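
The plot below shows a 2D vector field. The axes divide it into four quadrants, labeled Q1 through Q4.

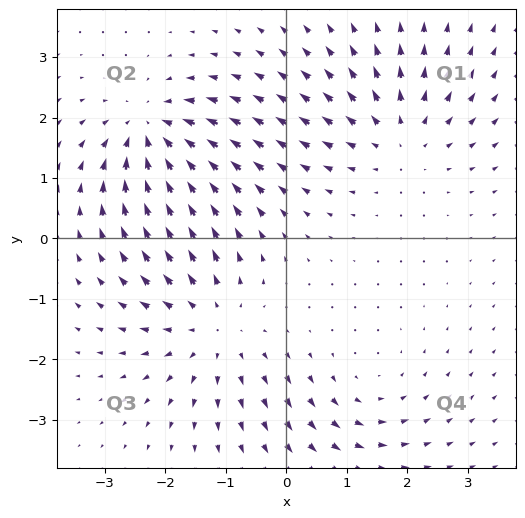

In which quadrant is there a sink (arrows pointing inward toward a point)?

The sink sits at approximately (-2.2, 1.8), which lies in quadrant Q2. The divergence there is about -6, negative as expected for a sink.

Q2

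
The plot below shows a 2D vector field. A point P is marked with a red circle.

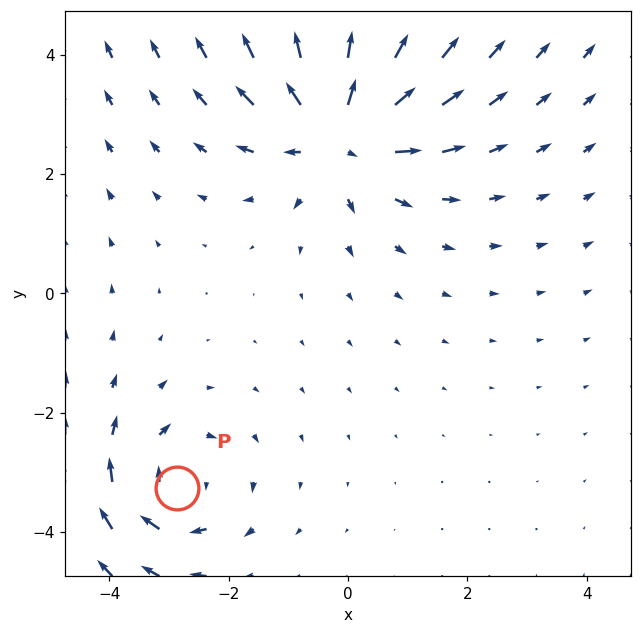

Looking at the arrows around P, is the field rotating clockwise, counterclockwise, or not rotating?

Near P at (-2.9, -3.3) the arrows circulate clockwise. The curl (z-component) there is about -3; negative curl means clockwise rotation.

clockwise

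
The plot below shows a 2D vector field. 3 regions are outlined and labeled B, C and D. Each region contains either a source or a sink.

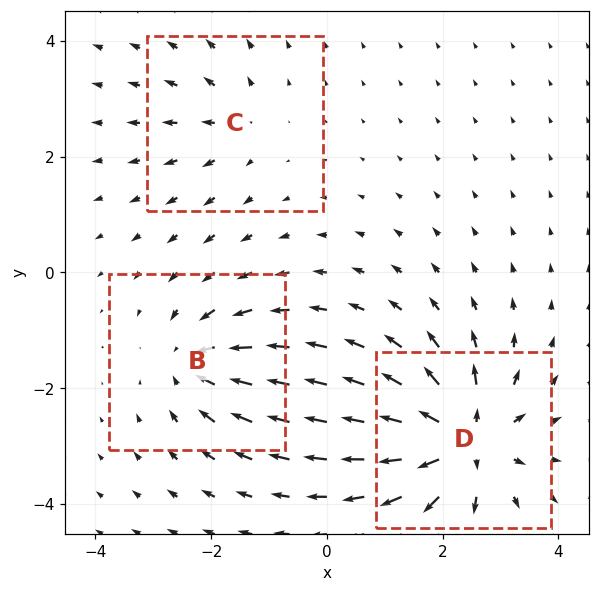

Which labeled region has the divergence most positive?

Divergence at each region's feature centre — B: about -4, C: about +2, D: about +6. Region D is most positive.

D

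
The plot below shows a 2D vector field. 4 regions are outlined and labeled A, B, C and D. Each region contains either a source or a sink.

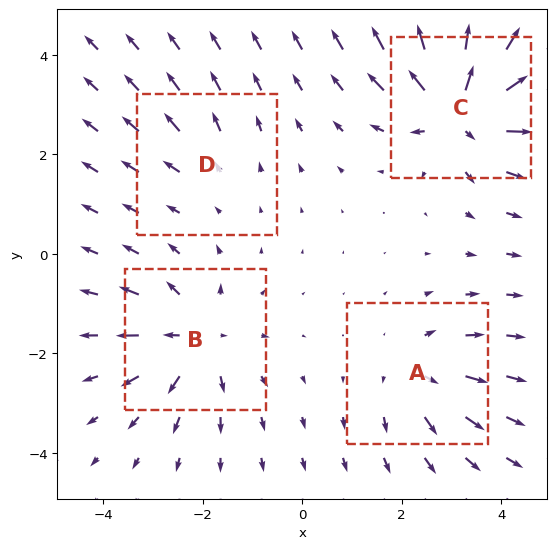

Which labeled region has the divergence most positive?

Divergence at each region's feature centre — A: about +4, B: about +5, C: about +8, D: about +2. Region C is most positive.

C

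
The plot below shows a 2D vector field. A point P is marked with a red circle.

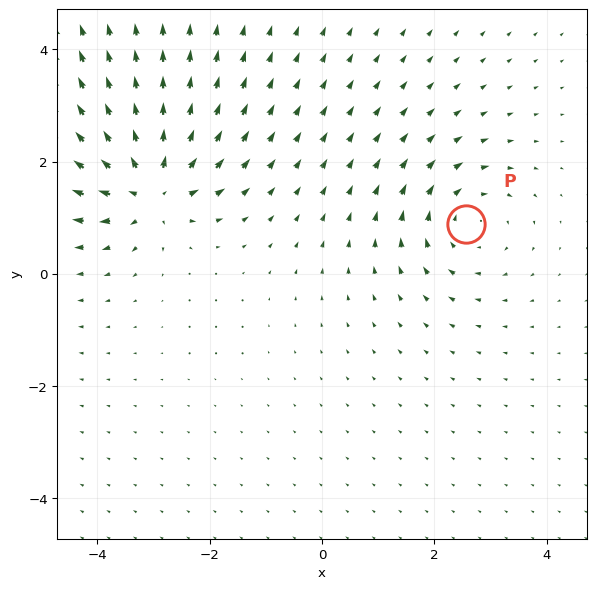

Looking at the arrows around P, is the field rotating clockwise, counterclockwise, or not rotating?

Near P at (2.6, 0.9) the arrows circulate clockwise. The curl (z-component) there is about -4; negative curl means clockwise rotation.

clockwise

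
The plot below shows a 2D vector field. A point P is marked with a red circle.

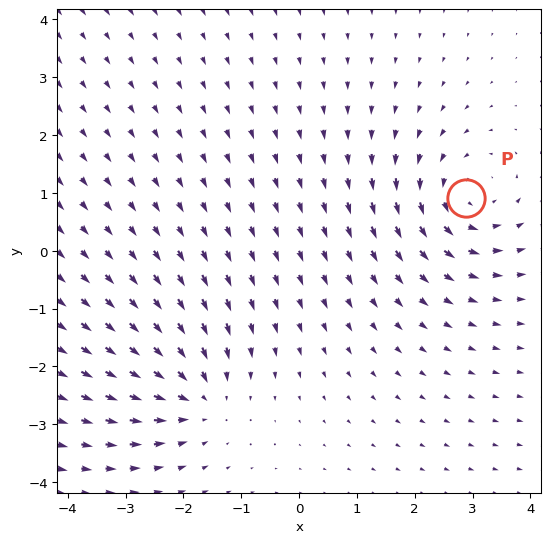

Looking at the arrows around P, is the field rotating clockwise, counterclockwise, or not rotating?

Near P at (2.9, 0.9) the arrows circulate counterclockwise. The curl (z-component) there is about +4; positive curl means counterclockwise rotation.

counterclockwise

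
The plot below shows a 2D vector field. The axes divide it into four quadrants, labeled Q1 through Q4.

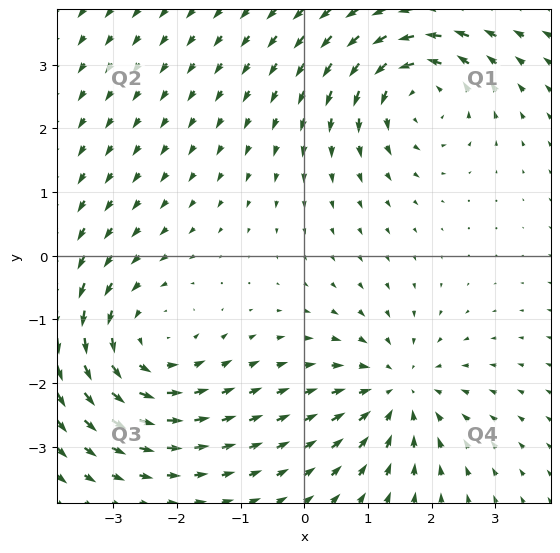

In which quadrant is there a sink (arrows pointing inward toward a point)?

The sink sits at approximately (1.5, -2.1), which lies in quadrant Q4. The divergence there is about -3, negative as expected for a sink.

Q4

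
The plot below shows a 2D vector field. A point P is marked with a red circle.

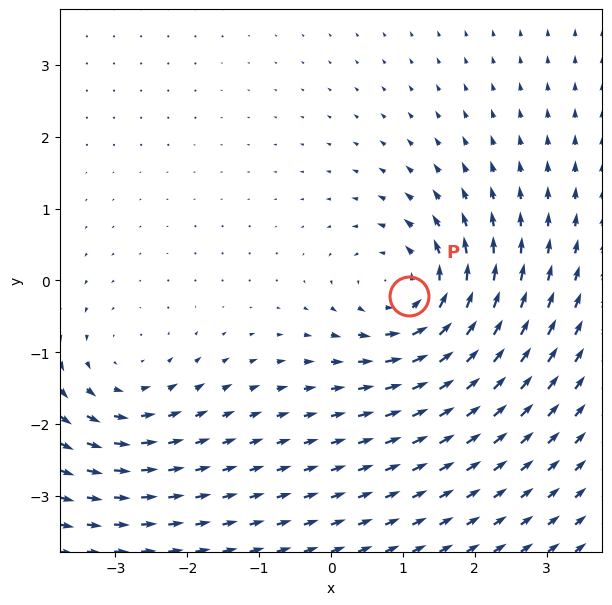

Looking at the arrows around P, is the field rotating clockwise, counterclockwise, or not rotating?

Near P at (1.1, -0.2) the arrows circulate counterclockwise. The curl (z-component) there is about +5; positive curl means counterclockwise rotation.

counterclockwise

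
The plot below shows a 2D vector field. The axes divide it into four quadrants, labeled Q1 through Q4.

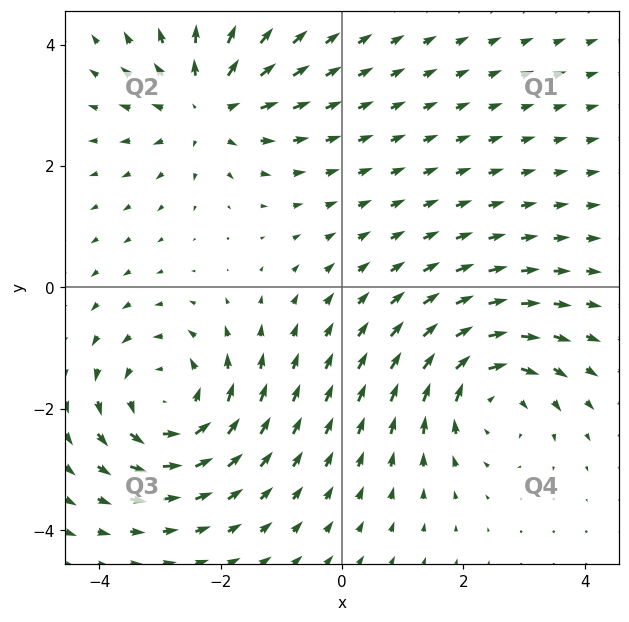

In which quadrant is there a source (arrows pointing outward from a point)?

Q2

The source sits at approximately (-2.2, 3.0), which lies in quadrant Q2. The divergence there is about +4, positive as expected for a source.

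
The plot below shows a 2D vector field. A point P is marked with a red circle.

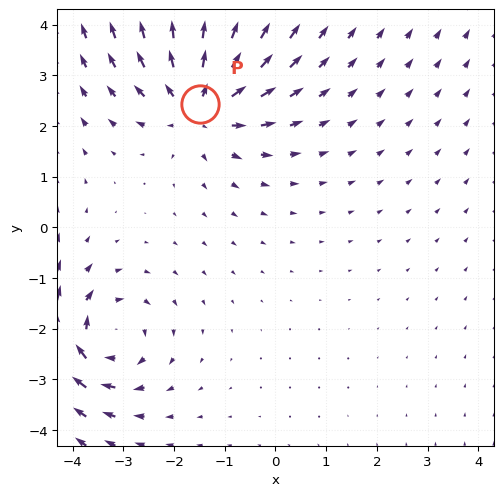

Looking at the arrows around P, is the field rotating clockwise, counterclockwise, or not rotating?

Near P at (-1.5, 2.4) the arrows show no circulation. The curl there is ≈0.

not rotating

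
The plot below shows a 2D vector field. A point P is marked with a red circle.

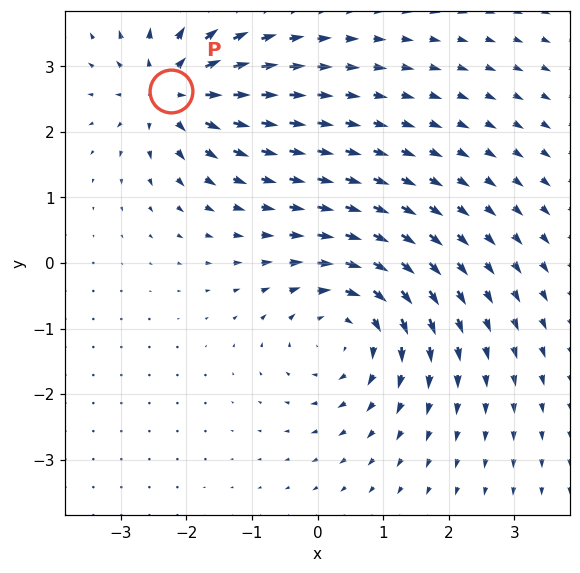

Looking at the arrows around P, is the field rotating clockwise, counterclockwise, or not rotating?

not rotating

Near P at (-2.2, 2.6) the arrows show no circulation. The curl there is ≈0.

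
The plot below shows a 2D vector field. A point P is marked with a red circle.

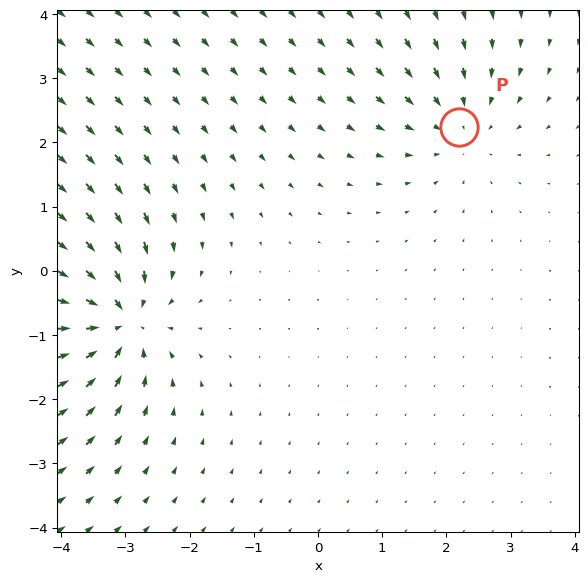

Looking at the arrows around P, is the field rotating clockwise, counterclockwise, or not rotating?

not rotating

Near P at (2.2, 2.2) the arrows show no circulation. The curl there is ≈0.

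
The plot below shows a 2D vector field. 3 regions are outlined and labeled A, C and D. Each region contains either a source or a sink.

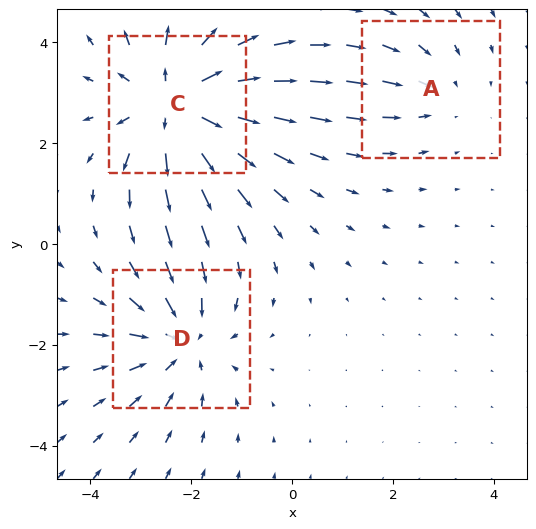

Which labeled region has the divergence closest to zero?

A

Divergence at each region's feature centre — A: about -2, C: about +4, D: about -3. Region A is closest to zero.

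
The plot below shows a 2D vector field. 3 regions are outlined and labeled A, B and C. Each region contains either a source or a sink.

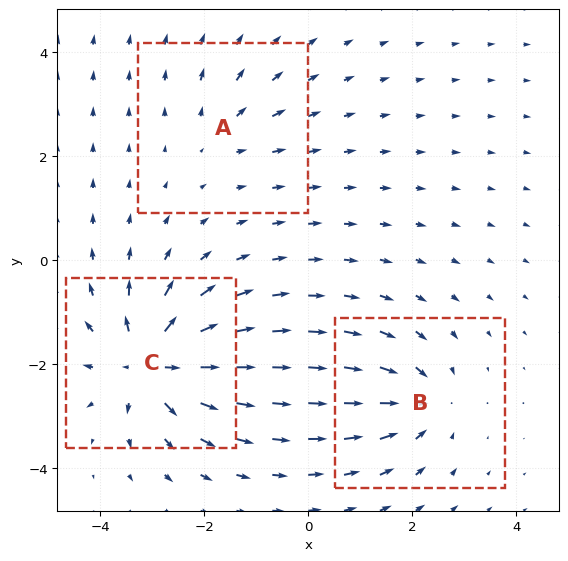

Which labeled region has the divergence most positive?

Divergence at each region's feature centre — A: about +2, B: about -4, C: about +6. Region C is most positive.

C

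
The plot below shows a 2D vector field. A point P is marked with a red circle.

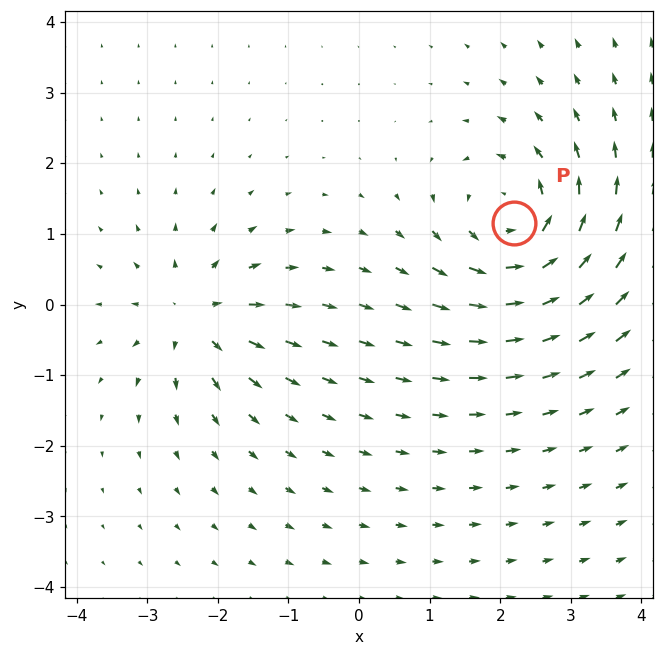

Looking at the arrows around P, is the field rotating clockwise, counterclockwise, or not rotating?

counterclockwise

Near P at (2.2, 1.2) the arrows circulate counterclockwise. The curl (z-component) there is about +5; positive curl means counterclockwise rotation.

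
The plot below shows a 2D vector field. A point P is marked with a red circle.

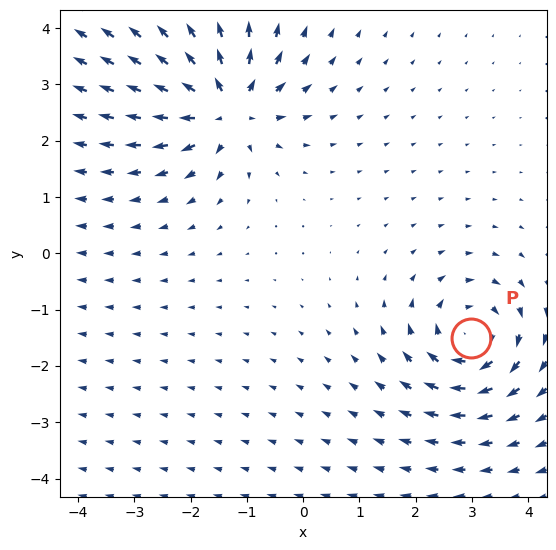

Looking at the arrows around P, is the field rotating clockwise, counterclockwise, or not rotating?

Near P at (3.0, -1.5) the arrows circulate clockwise. The curl (z-component) there is about -4; negative curl means clockwise rotation.

clockwise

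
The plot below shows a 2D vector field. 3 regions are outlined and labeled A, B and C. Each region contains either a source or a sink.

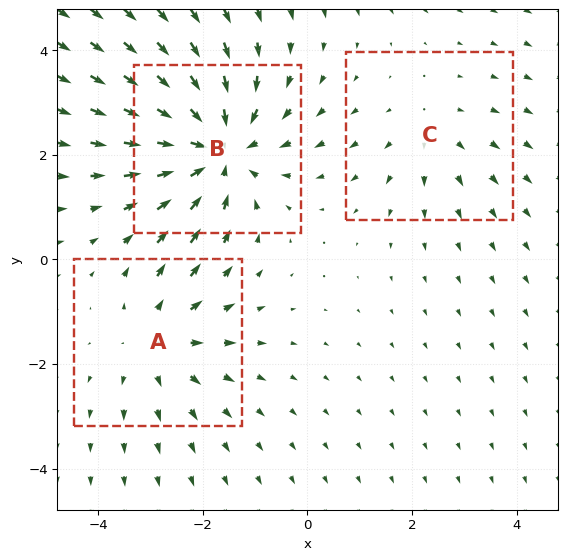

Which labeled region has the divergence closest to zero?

C

Divergence at each region's feature centre — A: about +3, B: about -5, C: about +2. Region C is closest to zero.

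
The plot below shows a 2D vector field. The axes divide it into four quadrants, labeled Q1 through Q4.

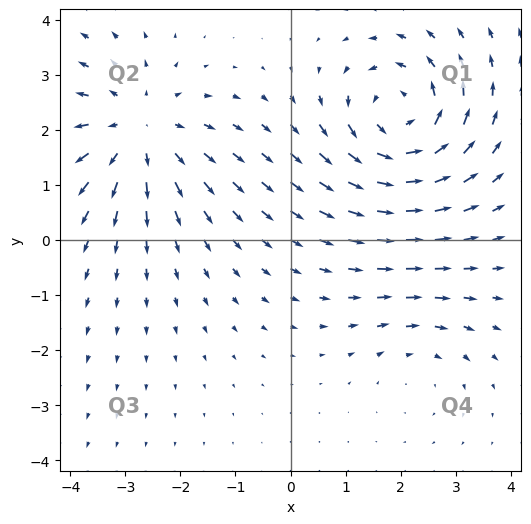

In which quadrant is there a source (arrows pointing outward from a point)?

The source sits at approximately (-2.8, 2.0), which lies in quadrant Q2. The divergence there is about +4, positive as expected for a source.

Q2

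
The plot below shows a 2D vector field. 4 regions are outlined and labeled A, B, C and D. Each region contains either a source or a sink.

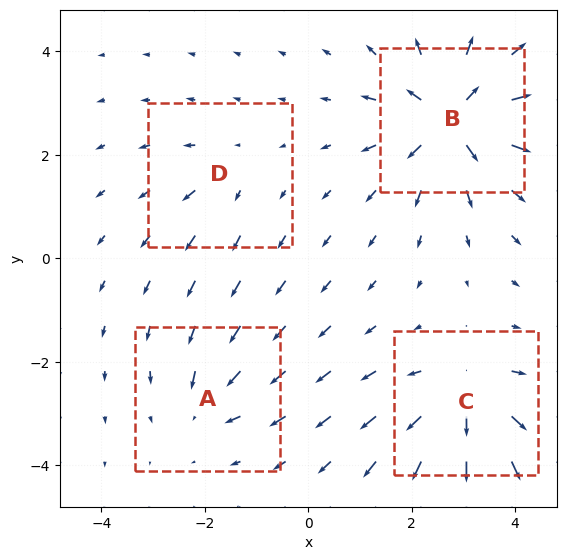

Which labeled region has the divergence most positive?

B

Divergence at each region's feature centre — A: about -3, B: about +8, C: about +6, D: about +2. Region B is most positive.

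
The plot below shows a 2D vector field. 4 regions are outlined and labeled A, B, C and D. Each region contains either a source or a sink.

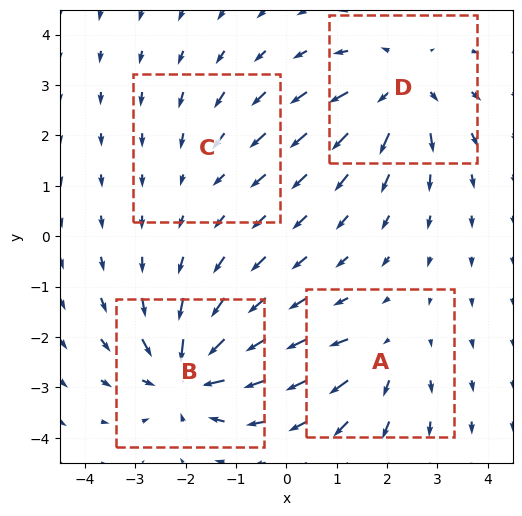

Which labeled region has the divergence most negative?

Divergence at each region's feature centre — A: about +3, B: about -7, C: about -2, D: about +5. Region B is most negative.

B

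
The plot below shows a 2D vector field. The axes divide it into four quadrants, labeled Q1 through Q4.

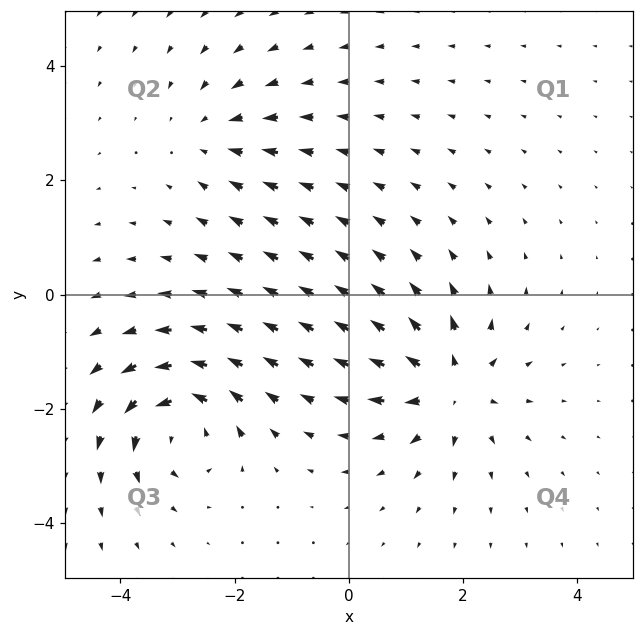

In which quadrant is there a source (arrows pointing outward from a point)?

The source sits at approximately (1.8, -1.6), which lies in quadrant Q4. The divergence there is about +6, positive as expected for a source.

Q4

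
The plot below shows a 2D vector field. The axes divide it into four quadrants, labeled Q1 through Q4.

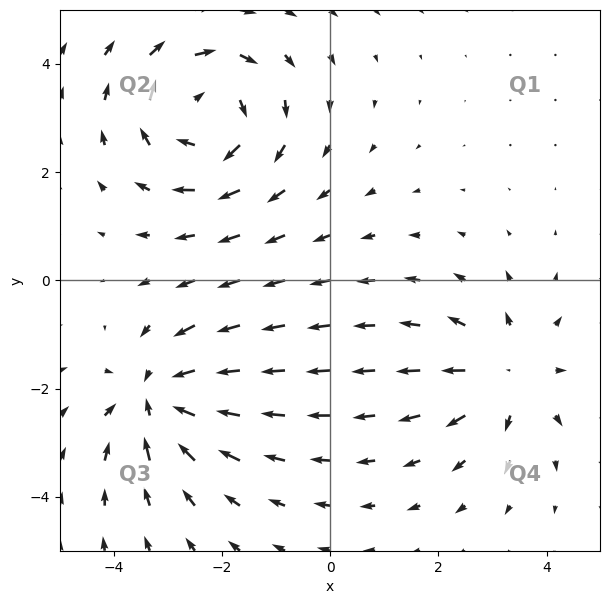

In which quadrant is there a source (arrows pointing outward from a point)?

Q4

The source sits at approximately (3.3, -1.7), which lies in quadrant Q4. The divergence there is about +3, positive as expected for a source.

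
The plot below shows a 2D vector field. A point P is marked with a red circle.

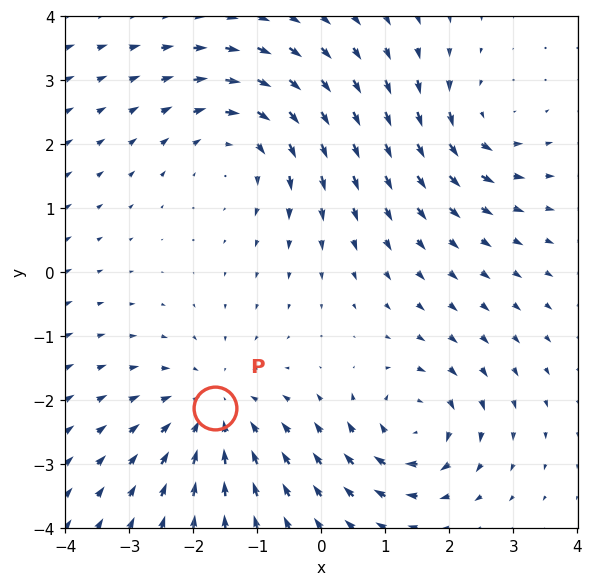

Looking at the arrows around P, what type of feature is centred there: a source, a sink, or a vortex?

At P (-1.7, -2.1) the arrows converge inward. Divergence about -3, curl ≈0 — negative divergence with near-zero curl is a sink.

sink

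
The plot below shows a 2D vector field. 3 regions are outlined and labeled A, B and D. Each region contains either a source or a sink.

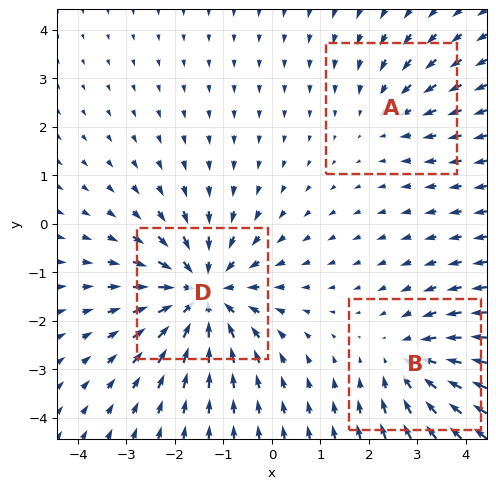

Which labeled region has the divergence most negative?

D

Divergence at each region's feature centre — A: about -2, B: about -3, D: about -4. Region D is most negative.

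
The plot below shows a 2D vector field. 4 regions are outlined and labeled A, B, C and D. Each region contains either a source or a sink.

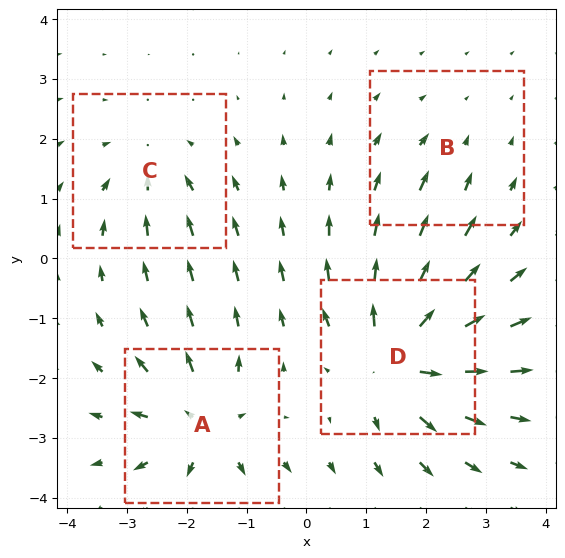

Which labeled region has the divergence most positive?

D

Divergence at each region's feature centre — A: about +6, B: about -2, C: about -4, D: about +7. Region D is most positive.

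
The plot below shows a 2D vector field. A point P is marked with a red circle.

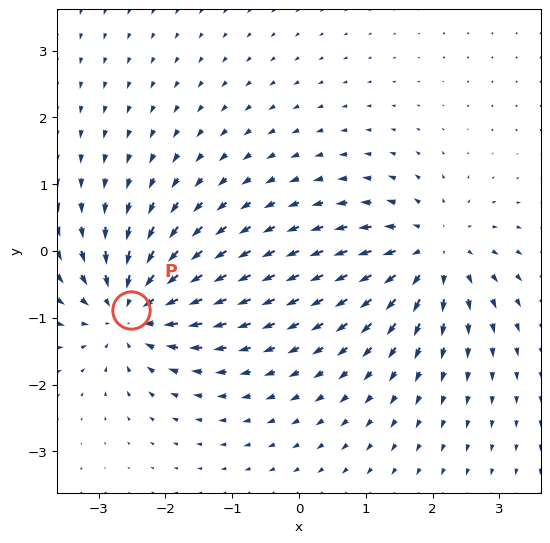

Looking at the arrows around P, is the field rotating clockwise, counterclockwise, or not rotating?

Near P at (-2.5, -0.9) the arrows show no circulation. The curl there is ≈0.

not rotating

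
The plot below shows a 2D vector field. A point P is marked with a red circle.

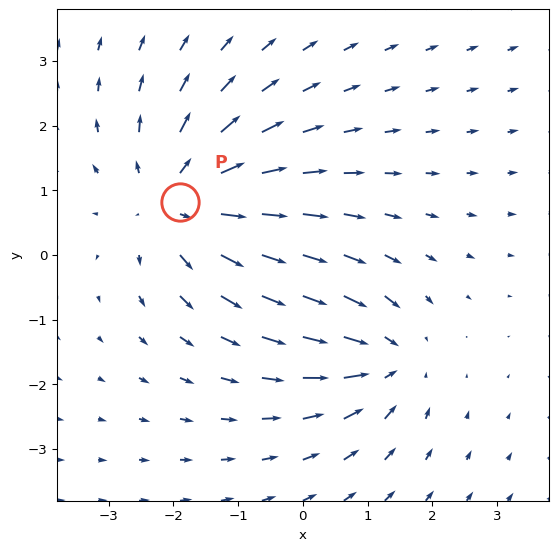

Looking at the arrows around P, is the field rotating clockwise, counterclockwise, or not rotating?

Near P at (-1.9, 0.8) the arrows show no circulation. The curl there is ≈0.

not rotating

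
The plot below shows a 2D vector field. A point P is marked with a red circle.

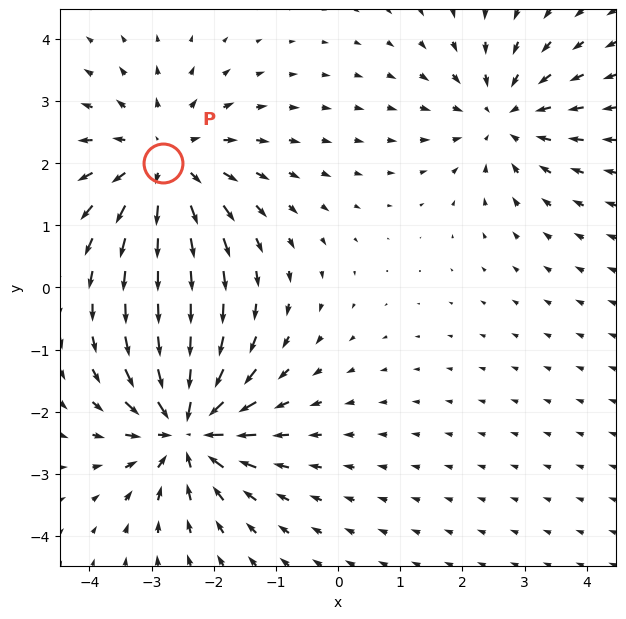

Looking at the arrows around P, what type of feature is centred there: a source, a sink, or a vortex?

source

At P (-2.8, 2.0) the arrows spread outward. Divergence about +4, curl ≈0 — positive divergence with near-zero curl is a source.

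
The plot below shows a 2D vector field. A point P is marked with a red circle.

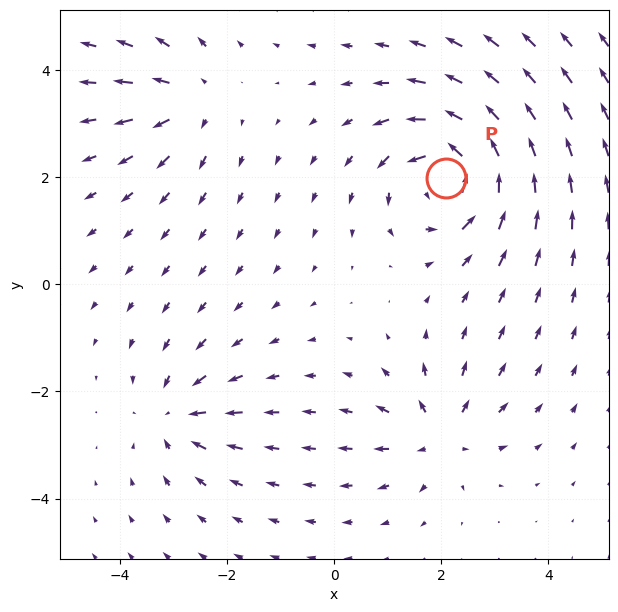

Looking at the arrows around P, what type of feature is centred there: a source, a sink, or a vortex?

At P (2.1, 2.0) the arrows circulate counterclockwise. Divergence ≈0, curl about +6 — near-zero divergence with nonzero curl is a vortex.

vortex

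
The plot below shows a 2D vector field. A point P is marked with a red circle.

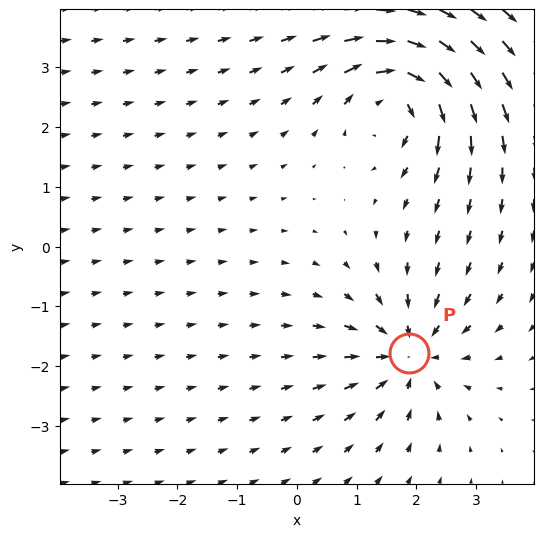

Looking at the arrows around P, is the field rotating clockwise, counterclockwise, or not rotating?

not rotating

Near P at (1.9, -1.8) the arrows show no circulation. The curl there is ≈0.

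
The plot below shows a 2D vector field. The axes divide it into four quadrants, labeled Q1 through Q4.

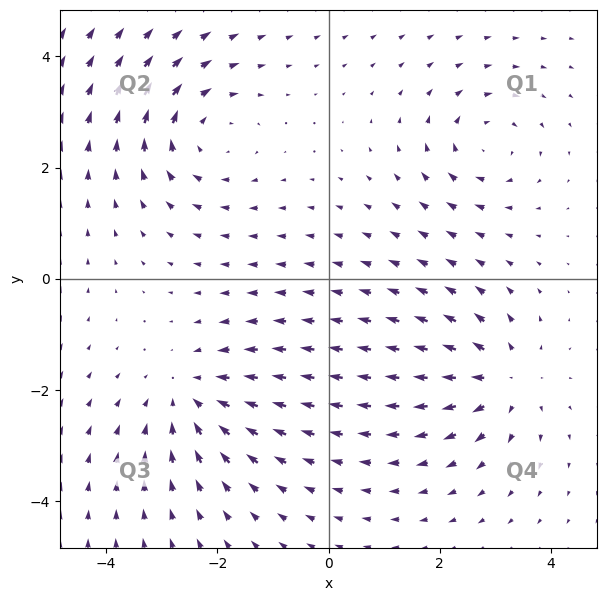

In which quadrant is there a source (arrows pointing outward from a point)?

Q4

The source sits at approximately (3.2, -1.8), which lies in quadrant Q4. The divergence there is about +5, positive as expected for a source.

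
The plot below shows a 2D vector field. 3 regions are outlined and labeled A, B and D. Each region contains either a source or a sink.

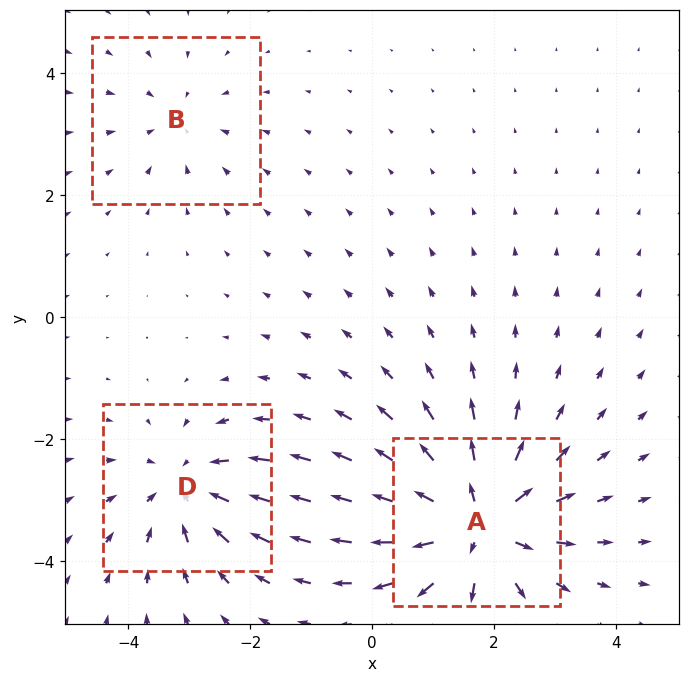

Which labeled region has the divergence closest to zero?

B

Divergence at each region's feature centre — A: about +6, B: about -2, D: about -4. Region B is closest to zero.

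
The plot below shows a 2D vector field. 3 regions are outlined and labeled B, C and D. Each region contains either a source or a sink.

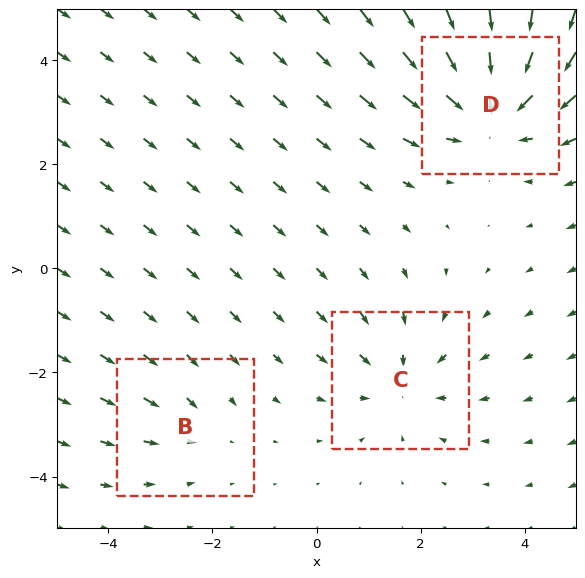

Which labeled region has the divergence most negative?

Divergence at each region's feature centre — B: about -2, C: about -3, D: about -5. Region D is most negative.

D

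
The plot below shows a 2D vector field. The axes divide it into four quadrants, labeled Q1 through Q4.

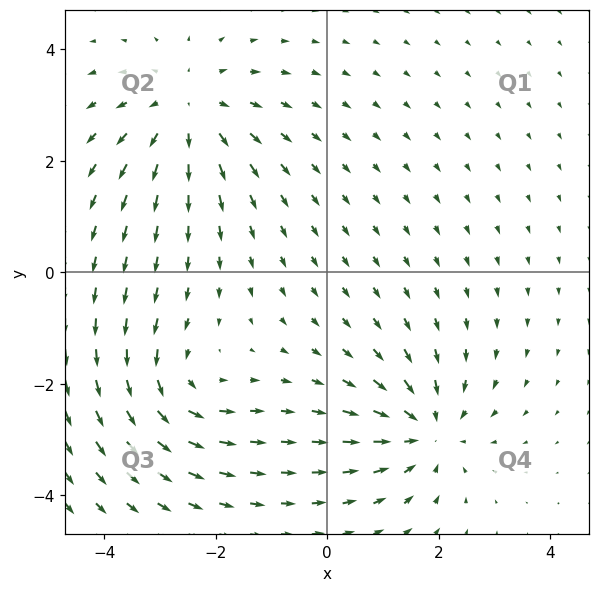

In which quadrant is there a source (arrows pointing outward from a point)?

Q2

The source sits at approximately (-2.5, 2.9), which lies in quadrant Q2. The divergence there is about +4, positive as expected for a source.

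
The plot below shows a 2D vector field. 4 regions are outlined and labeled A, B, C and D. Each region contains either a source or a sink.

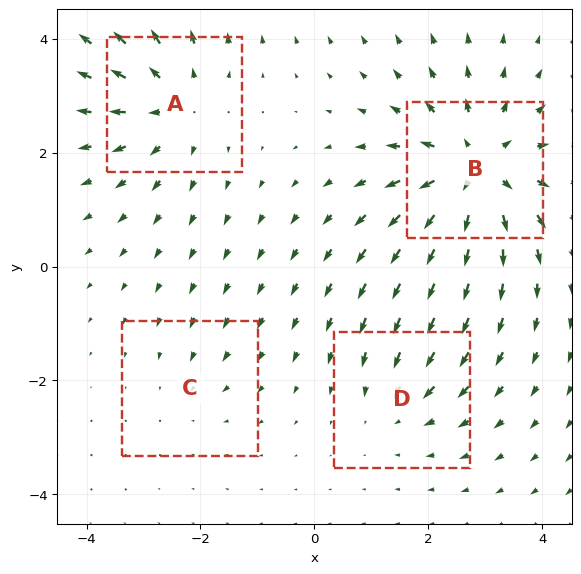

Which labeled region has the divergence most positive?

B

Divergence at each region's feature centre — A: about +4, B: about +7, C: about -2, D: about -3. Region B is most positive.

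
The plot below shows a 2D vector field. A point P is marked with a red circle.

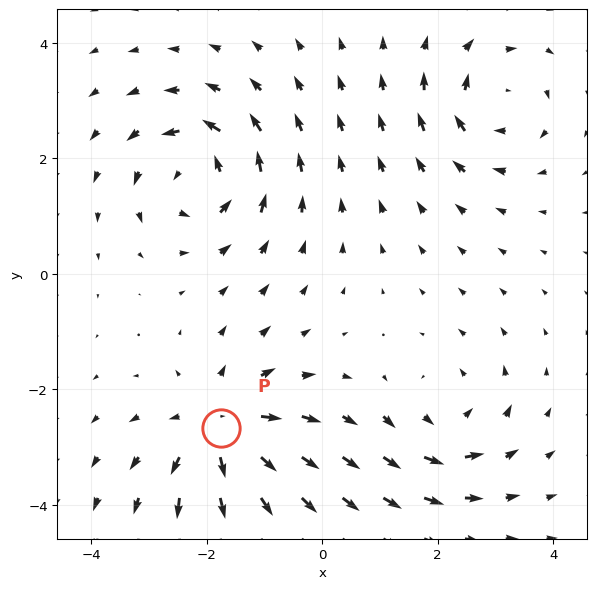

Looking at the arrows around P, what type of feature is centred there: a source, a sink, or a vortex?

source

At P (-1.8, -2.7) the arrows spread outward. Divergence about +6, curl ≈0 — positive divergence with near-zero curl is a source.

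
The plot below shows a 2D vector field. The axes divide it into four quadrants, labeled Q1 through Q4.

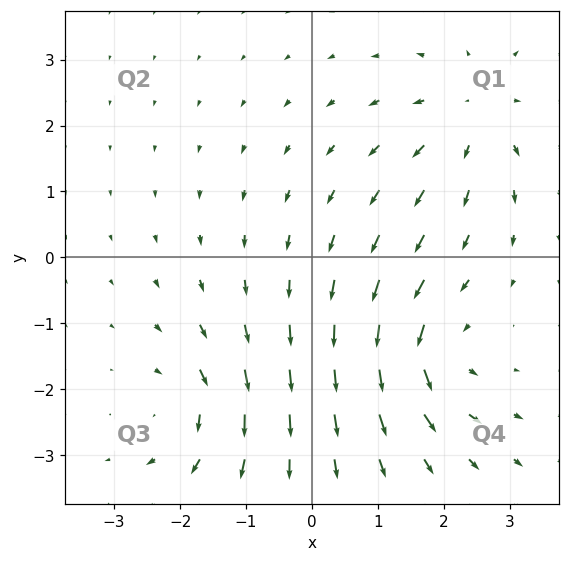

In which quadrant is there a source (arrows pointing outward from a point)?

Q1

The source sits at approximately (2.5, 2.2), which lies in quadrant Q1. The divergence there is about +4, positive as expected for a source.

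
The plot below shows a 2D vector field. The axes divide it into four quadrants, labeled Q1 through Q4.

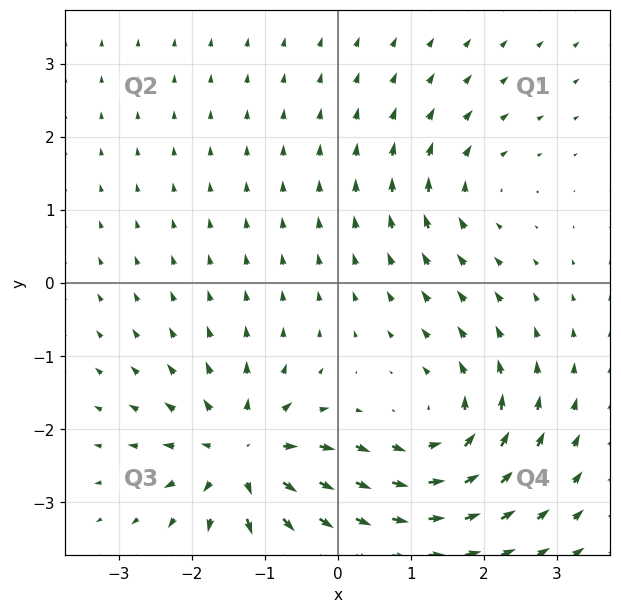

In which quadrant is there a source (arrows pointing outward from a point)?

The source sits at approximately (-1.3, -2.4), which lies in quadrant Q3. The divergence there is about +6, positive as expected for a source.

Q3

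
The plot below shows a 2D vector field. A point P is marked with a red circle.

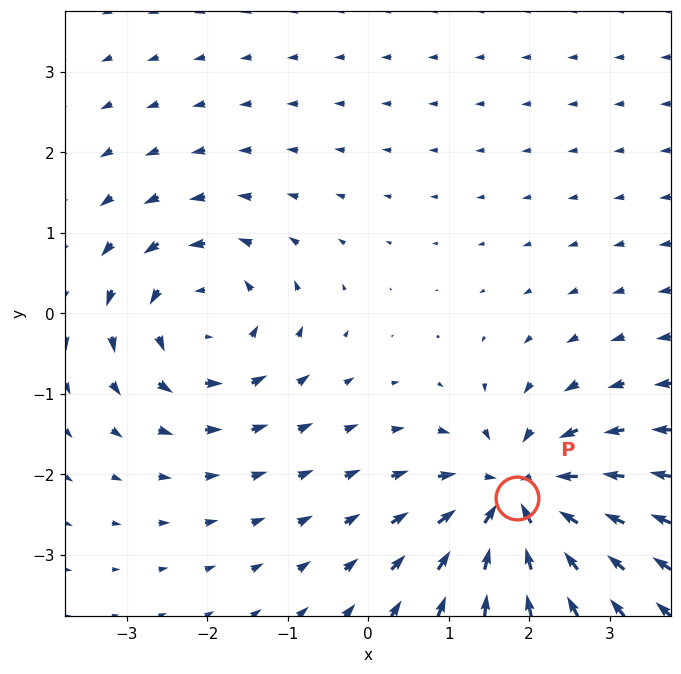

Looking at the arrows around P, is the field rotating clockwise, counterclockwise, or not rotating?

Near P at (1.9, -2.3) the arrows show no circulation. The curl there is ≈0.

not rotating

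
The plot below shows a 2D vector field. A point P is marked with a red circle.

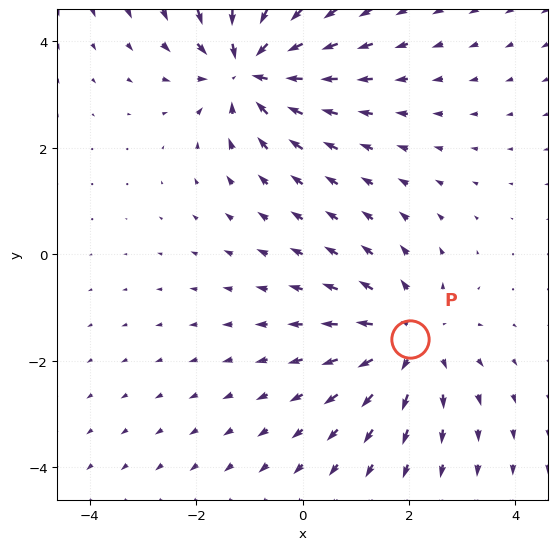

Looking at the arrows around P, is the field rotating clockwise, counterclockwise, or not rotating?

not rotating

Near P at (2.0, -1.6) the arrows show no circulation. The curl there is ≈0.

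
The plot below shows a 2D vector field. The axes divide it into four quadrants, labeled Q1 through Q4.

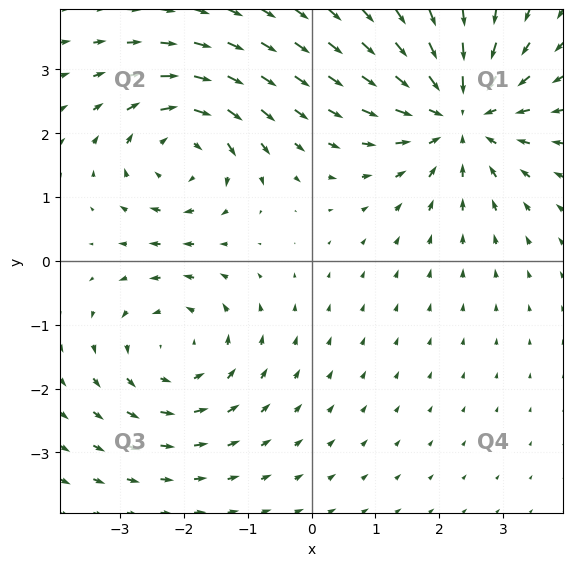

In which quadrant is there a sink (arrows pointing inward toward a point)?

The sink sits at approximately (2.3, 2.3), which lies in quadrant Q1. The divergence there is about -5, negative as expected for a sink.

Q1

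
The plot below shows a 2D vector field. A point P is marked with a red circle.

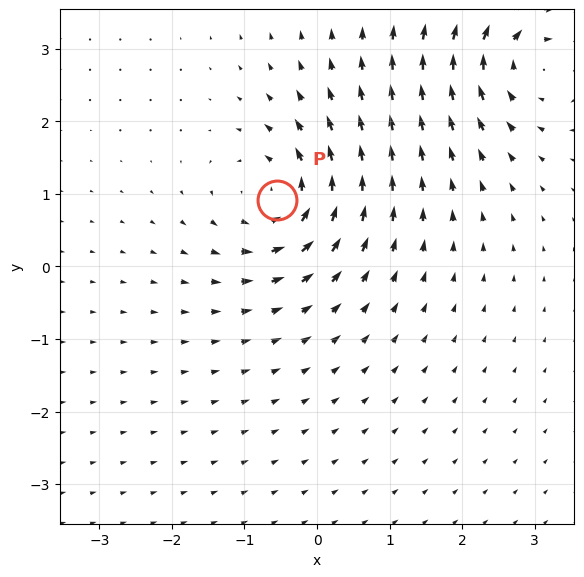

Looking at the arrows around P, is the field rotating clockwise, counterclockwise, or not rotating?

Near P at (-0.6, 0.9) the arrows circulate counterclockwise. The curl (z-component) there is about +6; positive curl means counterclockwise rotation.

counterclockwise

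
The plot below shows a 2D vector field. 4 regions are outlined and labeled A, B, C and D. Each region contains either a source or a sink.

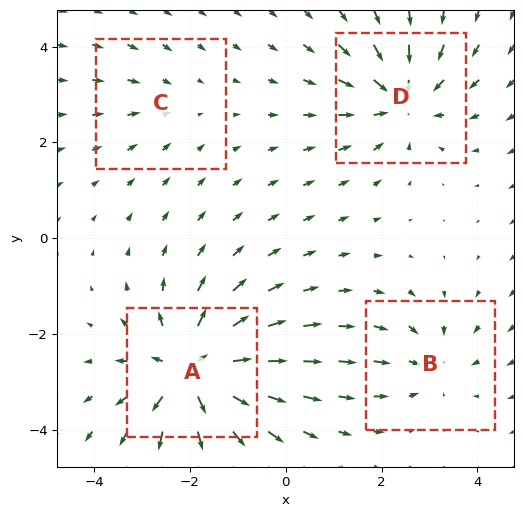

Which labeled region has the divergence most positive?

Divergence at each region's feature centre — A: about +7, B: about -3, C: about -2, D: about -5. Region A is most positive.

A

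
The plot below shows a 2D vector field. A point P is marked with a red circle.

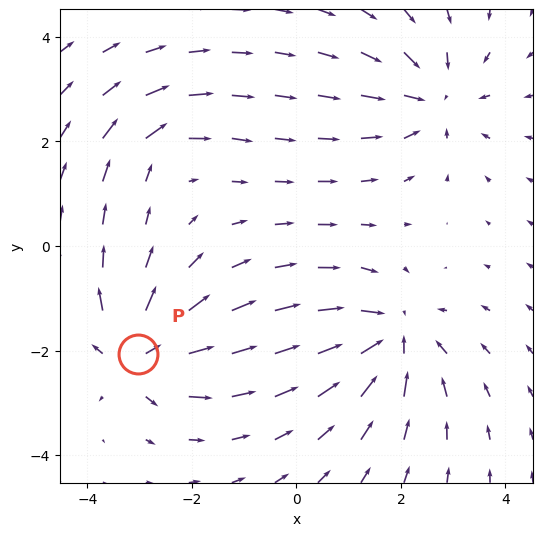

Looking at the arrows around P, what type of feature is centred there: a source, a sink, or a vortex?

source

At P (-3.0, -2.1) the arrows spread outward. Divergence about +6, curl ≈0 — positive divergence with near-zero curl is a source.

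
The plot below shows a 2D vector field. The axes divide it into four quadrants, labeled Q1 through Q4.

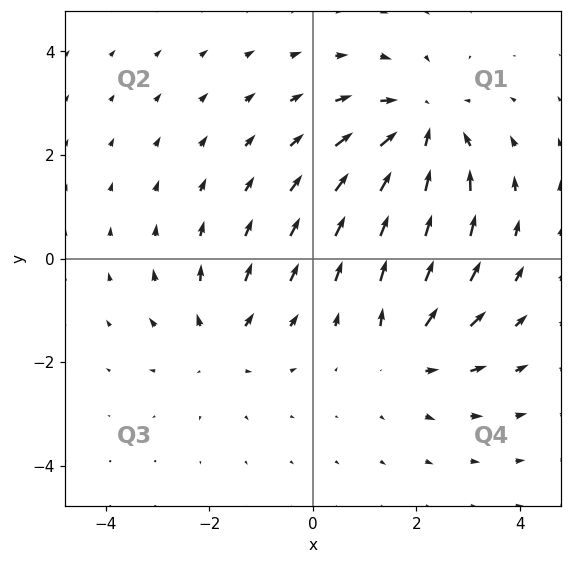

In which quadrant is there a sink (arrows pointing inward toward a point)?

The sink sits at approximately (2.1, 2.5), which lies in quadrant Q1. The divergence there is about -4, negative as expected for a sink.

Q1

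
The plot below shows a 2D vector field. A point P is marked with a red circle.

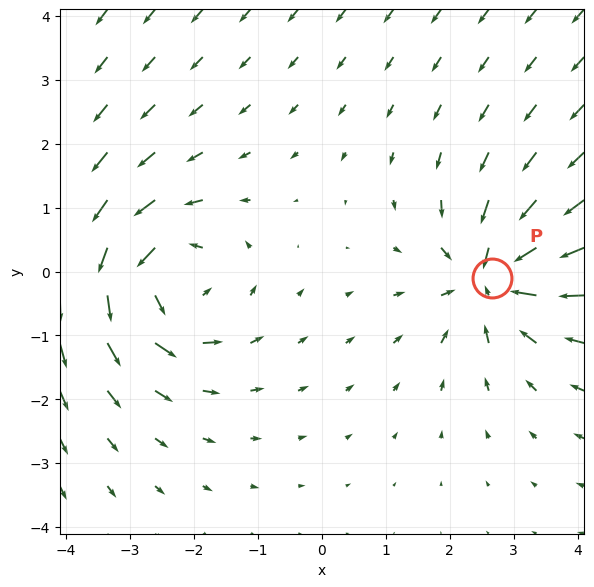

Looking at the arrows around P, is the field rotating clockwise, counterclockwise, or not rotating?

not rotating

Near P at (2.7, -0.1) the arrows show no circulation. The curl there is ≈0.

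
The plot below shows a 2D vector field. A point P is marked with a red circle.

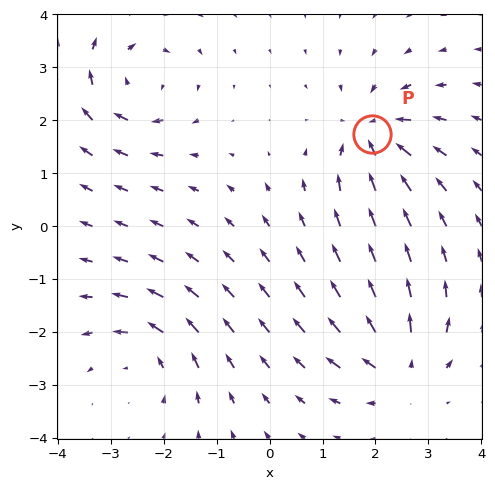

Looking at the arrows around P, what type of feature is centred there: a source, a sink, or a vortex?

At P (1.9, 1.7) the arrows converge inward. Divergence about -7, curl ≈0 — negative divergence with near-zero curl is a sink.

sink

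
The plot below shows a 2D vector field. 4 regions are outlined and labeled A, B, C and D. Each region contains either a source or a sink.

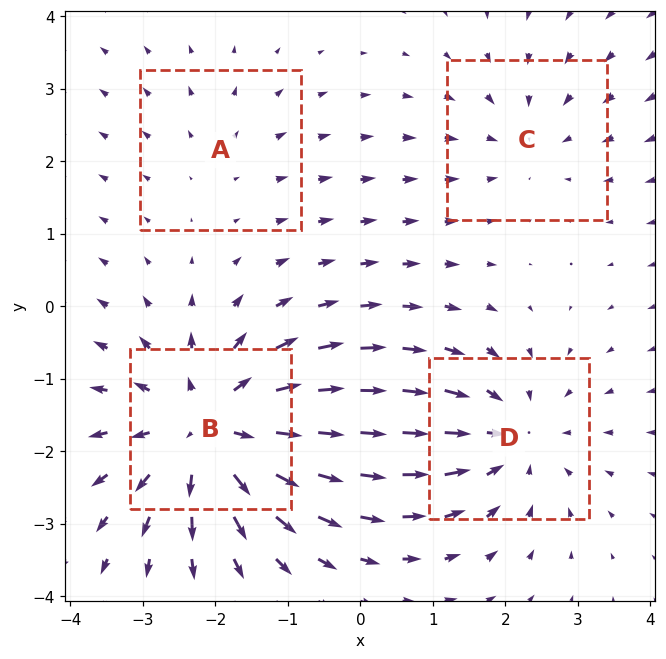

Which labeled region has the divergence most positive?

Divergence at each region's feature centre — A: about +2, B: about +6, C: about -3, D: about -4. Region B is most positive.

B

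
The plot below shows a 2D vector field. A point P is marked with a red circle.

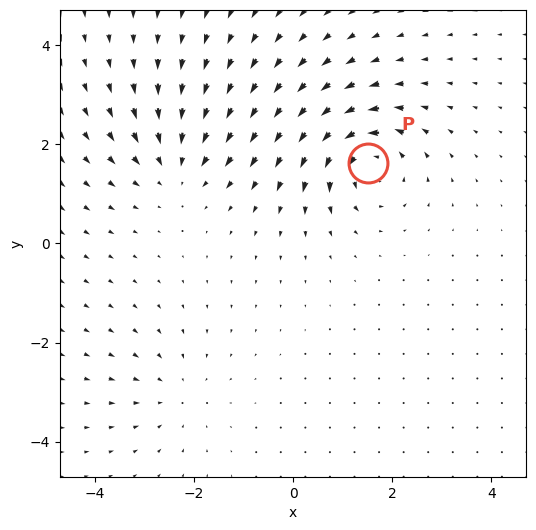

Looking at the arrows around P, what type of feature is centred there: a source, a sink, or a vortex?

At P (1.5, 1.6) the arrows circulate counterclockwise. Divergence ≈0, curl about +6 — near-zero divergence with nonzero curl is a vortex.

vortex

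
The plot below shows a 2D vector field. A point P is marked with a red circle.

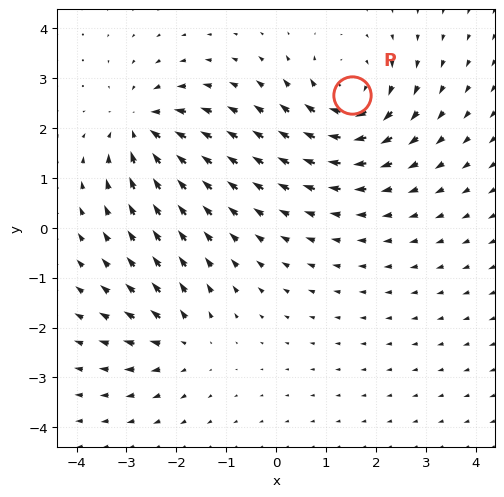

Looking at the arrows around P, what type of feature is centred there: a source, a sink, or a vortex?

vortex

At P (1.5, 2.7) the arrows circulate clockwise. Divergence ≈0, curl about -5 — near-zero divergence with nonzero curl is a vortex.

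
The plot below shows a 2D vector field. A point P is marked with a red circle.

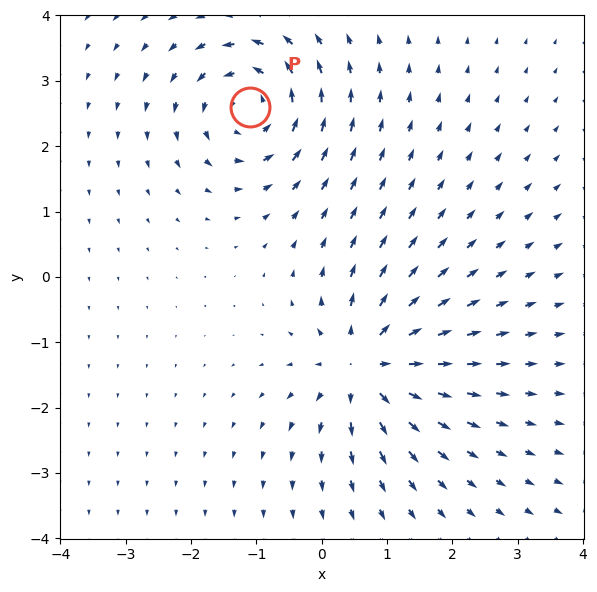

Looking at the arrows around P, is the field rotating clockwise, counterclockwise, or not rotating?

Near P at (-1.1, 2.6) the arrows circulate counterclockwise. The curl (z-component) there is about +5; positive curl means counterclockwise rotation.

counterclockwise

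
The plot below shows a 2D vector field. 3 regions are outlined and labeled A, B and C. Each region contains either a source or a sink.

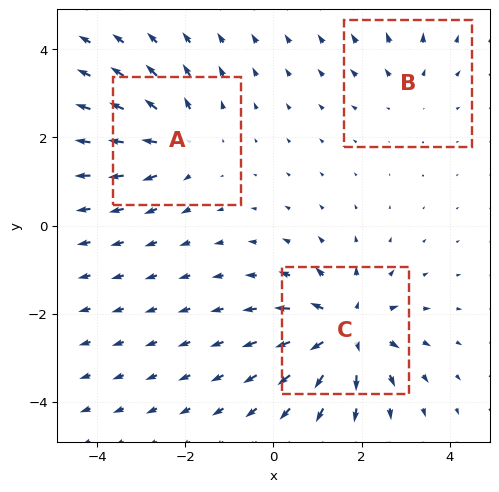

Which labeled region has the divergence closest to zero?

B

Divergence at each region's feature centre — A: about +4, B: about +2, C: about +5. Region B is closest to zero.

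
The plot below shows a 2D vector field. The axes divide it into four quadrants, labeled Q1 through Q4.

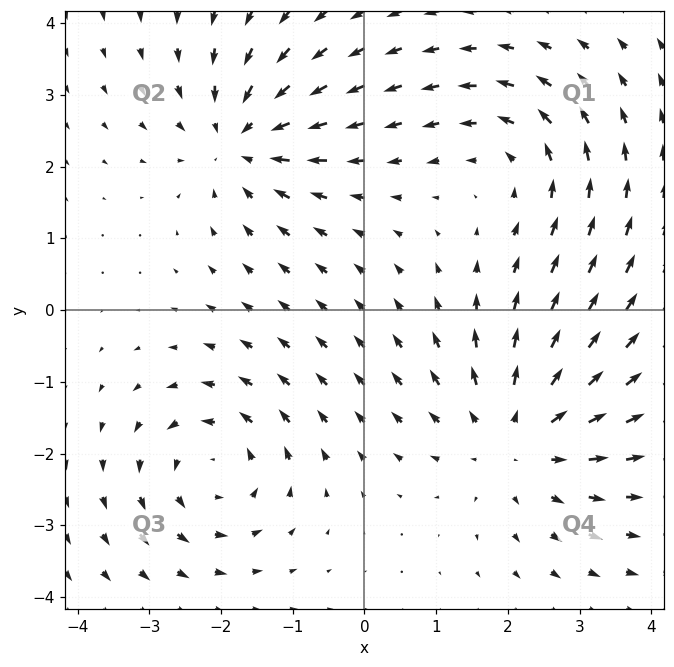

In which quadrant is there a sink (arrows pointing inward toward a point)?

The sink sits at approximately (-1.7, 2.4), which lies in quadrant Q2. The divergence there is about -4, negative as expected for a sink.

Q2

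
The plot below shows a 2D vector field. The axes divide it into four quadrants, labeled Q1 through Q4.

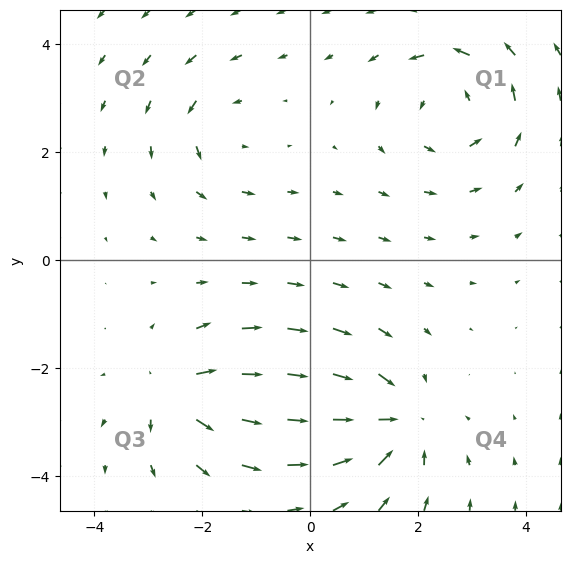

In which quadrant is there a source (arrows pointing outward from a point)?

Q3

The source sits at approximately (-2.5, -2.5), which lies in quadrant Q3. The divergence there is about +6, positive as expected for a source.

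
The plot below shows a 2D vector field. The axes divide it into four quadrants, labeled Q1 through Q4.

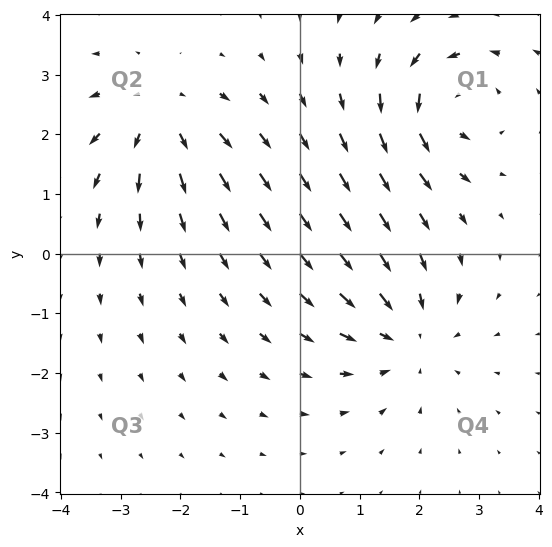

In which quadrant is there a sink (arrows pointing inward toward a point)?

The sink sits at approximately (1.8, -1.4), which lies in quadrant Q4. The divergence there is about -4, negative as expected for a sink.

Q4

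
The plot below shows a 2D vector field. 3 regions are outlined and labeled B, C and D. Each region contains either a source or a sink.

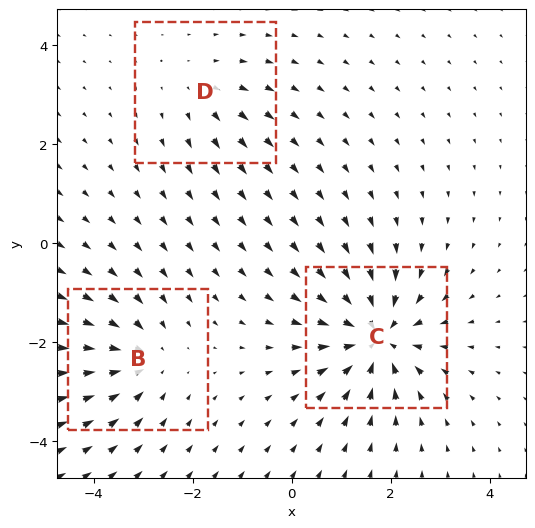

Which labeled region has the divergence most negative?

C

Divergence at each region's feature centre — B: about -3, C: about -6, D: about +2. Region C is most negative.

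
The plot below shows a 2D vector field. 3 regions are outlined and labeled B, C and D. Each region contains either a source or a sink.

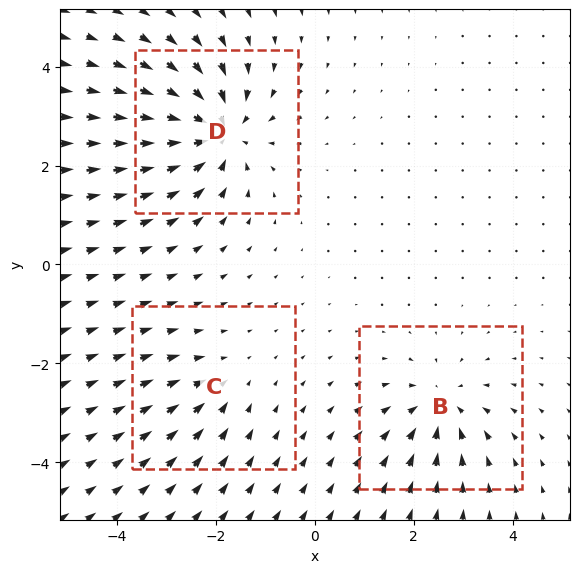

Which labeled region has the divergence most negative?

D

Divergence at each region's feature centre — B: about -4, C: about -2, D: about -6. Region D is most negative.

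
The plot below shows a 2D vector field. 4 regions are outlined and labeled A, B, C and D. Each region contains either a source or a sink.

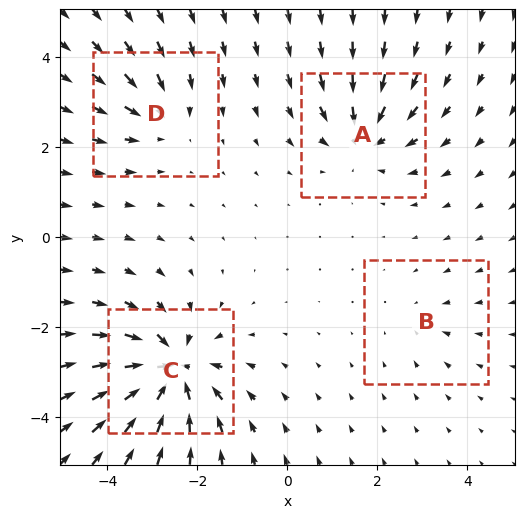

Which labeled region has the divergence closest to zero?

B

Divergence at each region's feature centre — A: about -6, B: about -2, C: about -9, D: about -4. Region B is closest to zero.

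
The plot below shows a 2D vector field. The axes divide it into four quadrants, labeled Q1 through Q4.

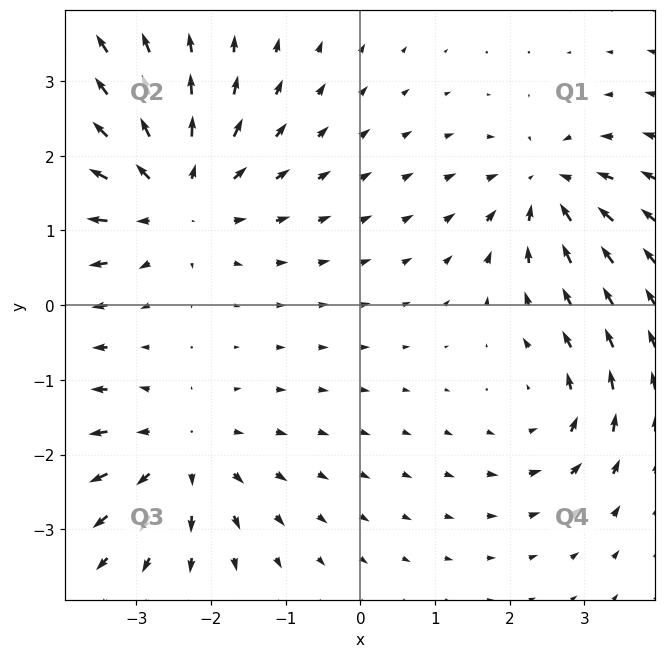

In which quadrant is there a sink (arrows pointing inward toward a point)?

The sink sits at approximately (2.5, 1.6), which lies in quadrant Q1. The divergence there is about -5, negative as expected for a sink.

Q1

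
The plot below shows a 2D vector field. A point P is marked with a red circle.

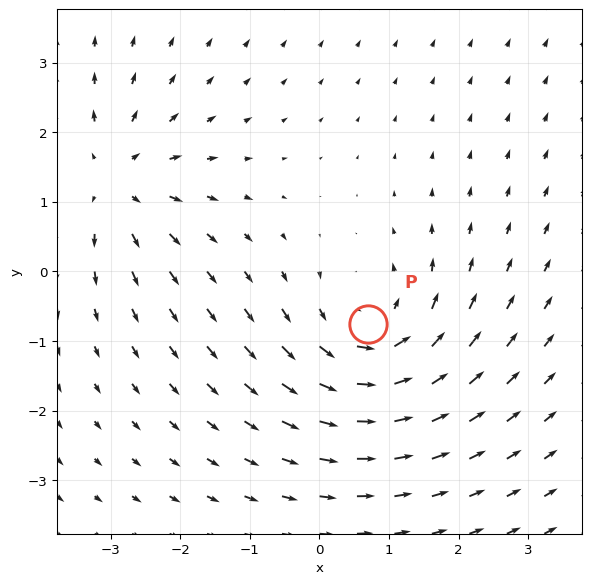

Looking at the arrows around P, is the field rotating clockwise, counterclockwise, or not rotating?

counterclockwise

Near P at (0.7, -0.8) the arrows circulate counterclockwise. The curl (z-component) there is about +3; positive curl means counterclockwise rotation.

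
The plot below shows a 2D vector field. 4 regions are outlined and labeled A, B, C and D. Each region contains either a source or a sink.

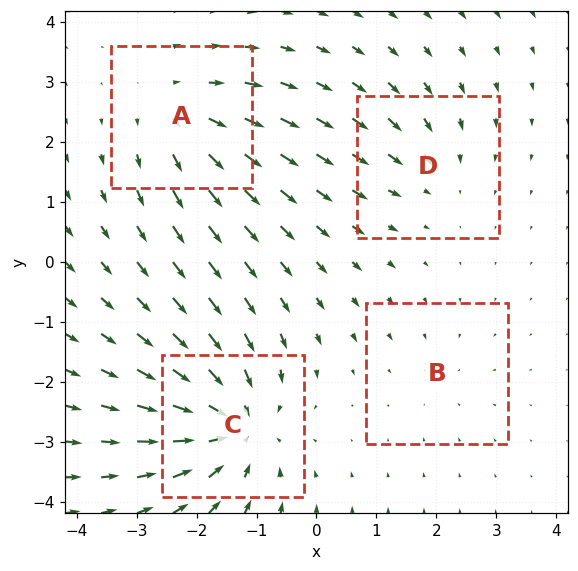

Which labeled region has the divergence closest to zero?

B

Divergence at each region's feature centre — A: about +5, B: about -2, C: about -7, D: about -3. Region B is closest to zero.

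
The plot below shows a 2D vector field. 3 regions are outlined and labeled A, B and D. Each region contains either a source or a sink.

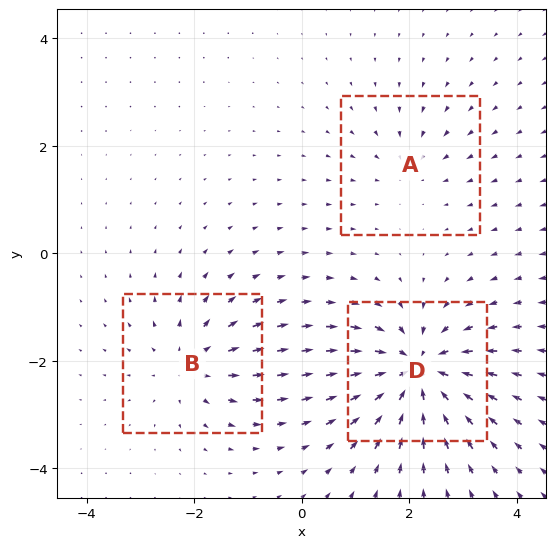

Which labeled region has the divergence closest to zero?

A

Divergence at each region's feature centre — A: about -2, B: about +4, D: about -6. Region A is closest to zero.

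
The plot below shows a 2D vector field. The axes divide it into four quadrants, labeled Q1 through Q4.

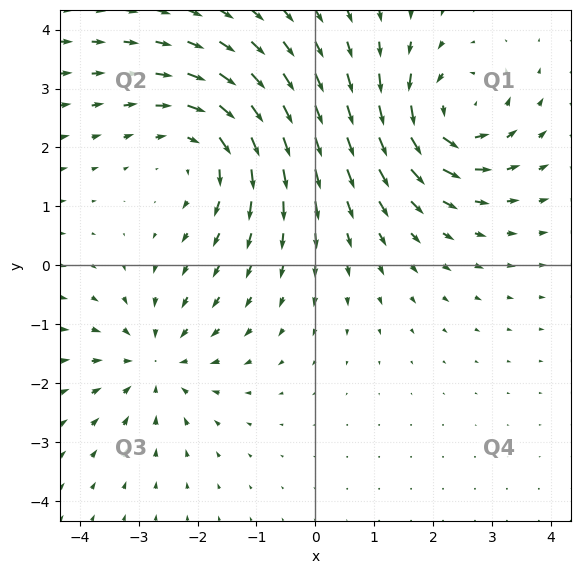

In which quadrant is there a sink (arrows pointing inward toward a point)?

Q3

The sink sits at approximately (-2.7, -1.6), which lies in quadrant Q3. The divergence there is about -4, negative as expected for a sink.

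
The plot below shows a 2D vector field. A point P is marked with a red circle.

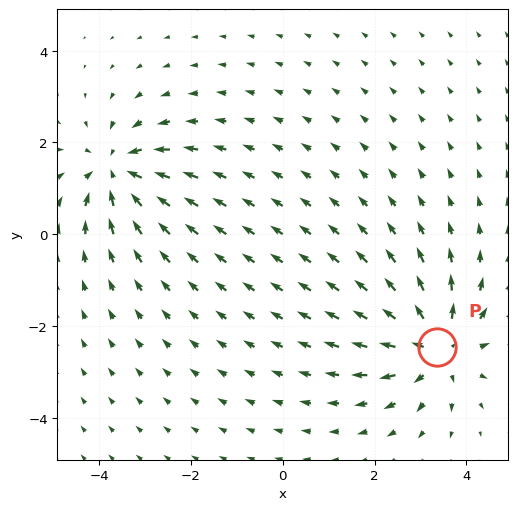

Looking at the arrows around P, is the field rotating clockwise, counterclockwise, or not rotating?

Near P at (3.4, -2.5) the arrows show no circulation. The curl there is ≈0.

not rotating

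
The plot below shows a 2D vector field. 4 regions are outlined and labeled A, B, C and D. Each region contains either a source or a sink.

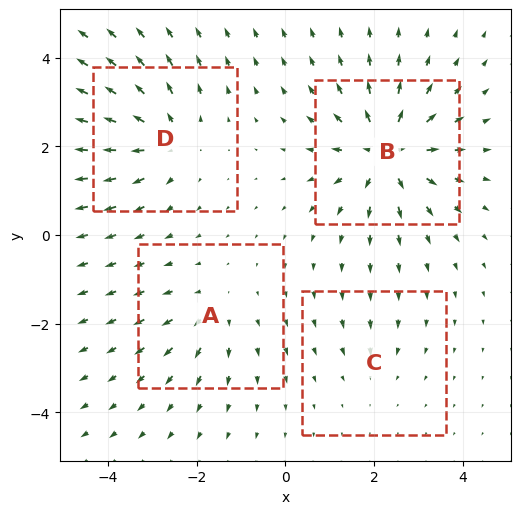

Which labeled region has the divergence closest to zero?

C

Divergence at each region's feature centre — A: about +3, B: about +7, C: about -2, D: about +5. Region C is closest to zero.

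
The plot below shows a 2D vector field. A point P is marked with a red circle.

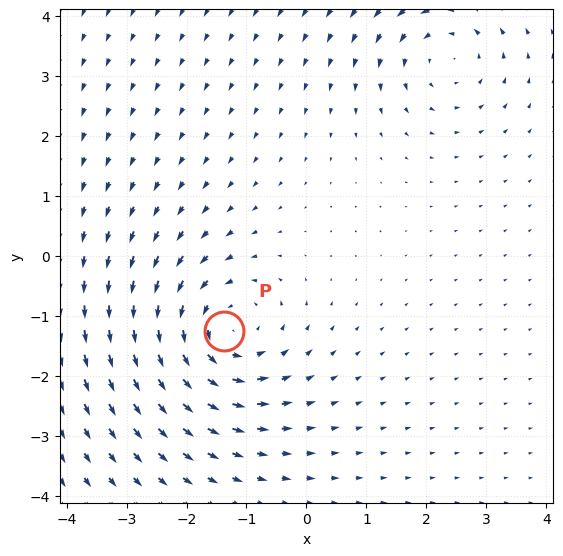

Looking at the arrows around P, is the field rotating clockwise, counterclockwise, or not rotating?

Near P at (-1.4, -1.3) the arrows circulate counterclockwise. The curl (z-component) there is about +3; positive curl means counterclockwise rotation.

counterclockwise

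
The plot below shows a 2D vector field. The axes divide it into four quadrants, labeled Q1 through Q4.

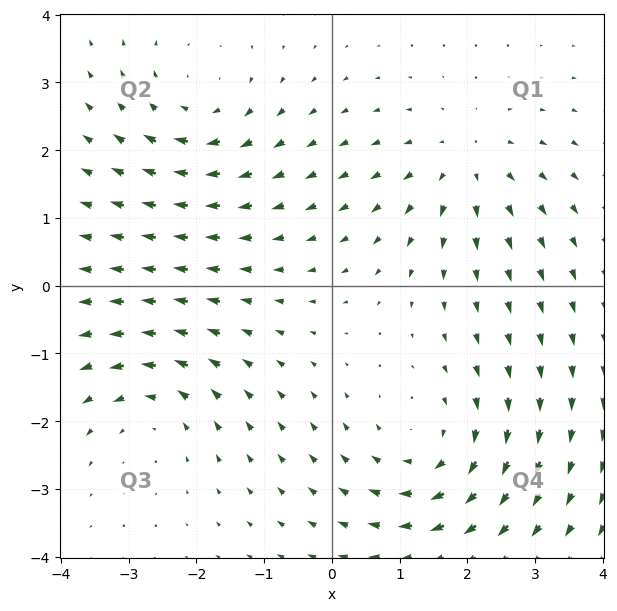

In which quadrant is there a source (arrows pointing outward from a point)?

Q1

The source sits at approximately (2.0, 1.8), which lies in quadrant Q1. The divergence there is about +3, positive as expected for a source.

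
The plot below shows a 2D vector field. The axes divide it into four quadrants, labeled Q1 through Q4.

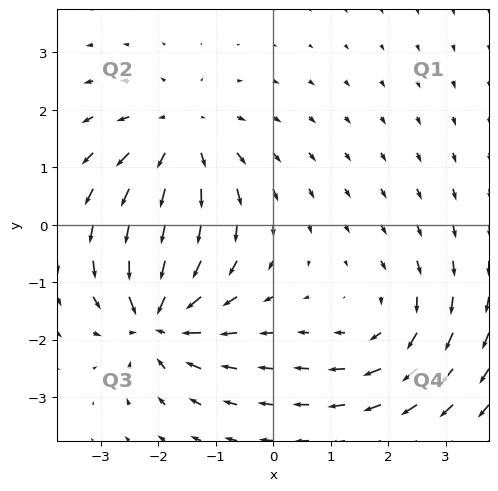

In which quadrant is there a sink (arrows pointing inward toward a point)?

Q3

The sink sits at approximately (-2.0, -1.6), which lies in quadrant Q3. The divergence there is about -5, negative as expected for a sink.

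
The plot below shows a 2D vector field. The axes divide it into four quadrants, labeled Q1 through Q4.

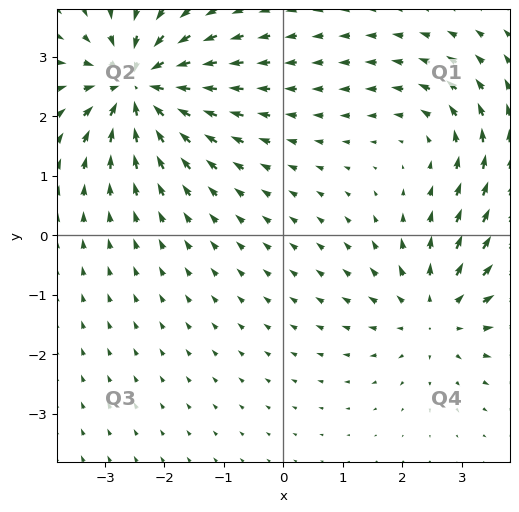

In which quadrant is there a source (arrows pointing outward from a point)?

The source sits at approximately (2.6, -1.3), which lies in quadrant Q4. The divergence there is about +3, positive as expected for a source.

Q4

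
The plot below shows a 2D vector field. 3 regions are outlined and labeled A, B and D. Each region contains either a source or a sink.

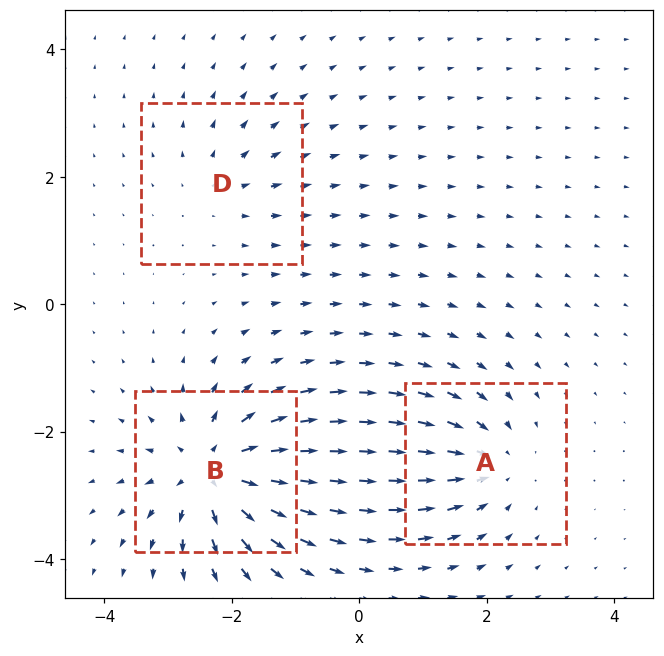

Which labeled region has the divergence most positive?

Divergence at each region's feature centre — A: about -4, B: about +6, D: about +2. Region B is most positive.

B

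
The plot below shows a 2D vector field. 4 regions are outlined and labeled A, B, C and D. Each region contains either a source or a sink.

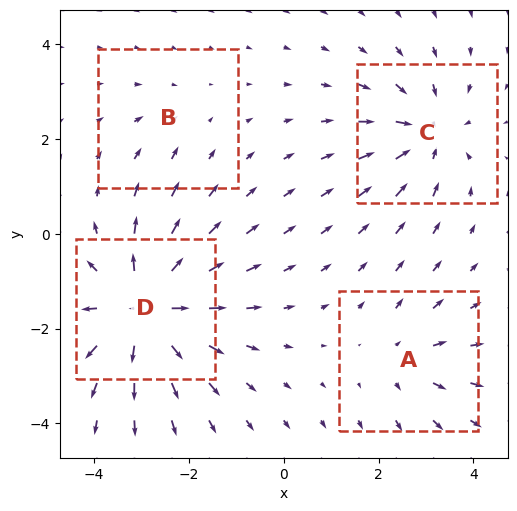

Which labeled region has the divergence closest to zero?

Divergence at each region's feature centre — A: about +3, B: about -2, C: about -5, D: about +7. Region B is closest to zero.

B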